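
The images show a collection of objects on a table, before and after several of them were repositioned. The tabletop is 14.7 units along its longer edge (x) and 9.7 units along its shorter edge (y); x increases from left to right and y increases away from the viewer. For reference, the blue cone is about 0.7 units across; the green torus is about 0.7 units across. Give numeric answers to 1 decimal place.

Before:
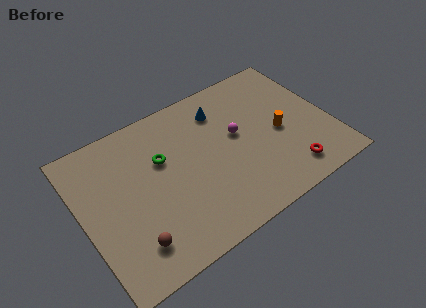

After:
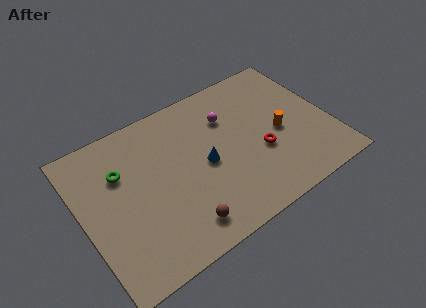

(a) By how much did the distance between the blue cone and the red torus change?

-3.4

Before: roughly 6.7 units apart; after: 3.3. That's 3.4 units closer together.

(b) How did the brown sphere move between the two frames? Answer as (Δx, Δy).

(2.8, -0.4)

The brown sphere started near (2.4, 2.0) and ended near (5.2, 1.6).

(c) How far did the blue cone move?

3.4

The blue cone was near (8.7, 7.6) before and (7.2, 4.6) after, so it travelled √(1.5² + 3.0²) ≈ 3.4 units.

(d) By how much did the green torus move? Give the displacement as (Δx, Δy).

(-2.4, 0.4)

From the two frames, the green torus sits at roughly (4.9, 6.2) before and (2.5, 6.6) after.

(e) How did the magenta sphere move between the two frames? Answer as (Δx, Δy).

(-0.3, 1.4)

The magenta sphere was at about (9.3, 5.5) and moved to about (9.0, 6.9).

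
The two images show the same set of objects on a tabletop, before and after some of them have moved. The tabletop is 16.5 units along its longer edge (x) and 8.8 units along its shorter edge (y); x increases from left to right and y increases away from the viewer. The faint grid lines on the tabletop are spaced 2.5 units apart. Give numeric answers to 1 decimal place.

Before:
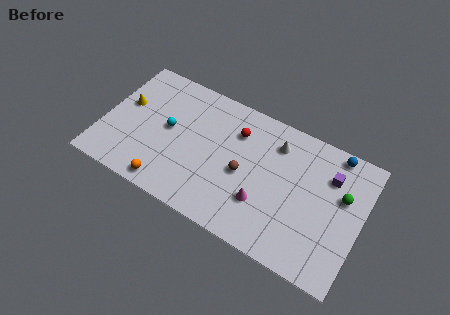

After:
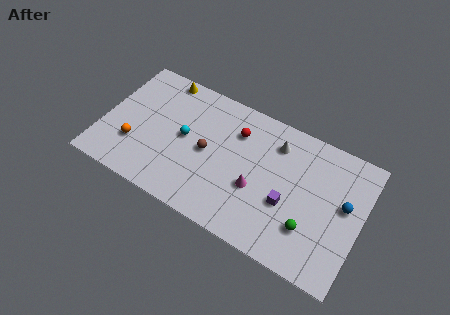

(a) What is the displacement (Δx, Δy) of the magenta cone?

(-0.5, 0.7)

The magenta cone started near (10.5, 2.7) and ended near (10.0, 3.4).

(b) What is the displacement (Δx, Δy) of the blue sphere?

(1.0, -3.0)

From the two frames, the blue sphere sits at roughly (14.4, 8.0) before and (15.4, 5.0) after.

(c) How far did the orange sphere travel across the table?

2.9

From (4.6, 1.0) to (2.2, 2.7), the orange sphere covered √(2.4² + 1.7²) ≈ 2.9 units.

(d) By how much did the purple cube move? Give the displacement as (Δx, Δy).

(-2.3, -3.0)

The purple cube started near (14.3, 6.4) and ended near (12.0, 3.4).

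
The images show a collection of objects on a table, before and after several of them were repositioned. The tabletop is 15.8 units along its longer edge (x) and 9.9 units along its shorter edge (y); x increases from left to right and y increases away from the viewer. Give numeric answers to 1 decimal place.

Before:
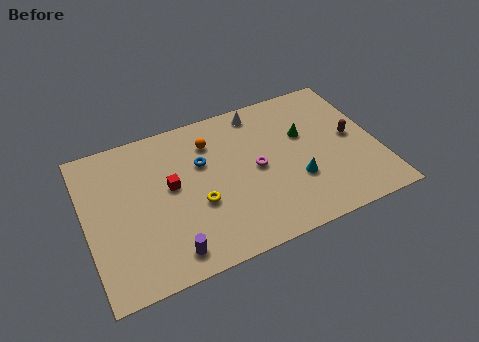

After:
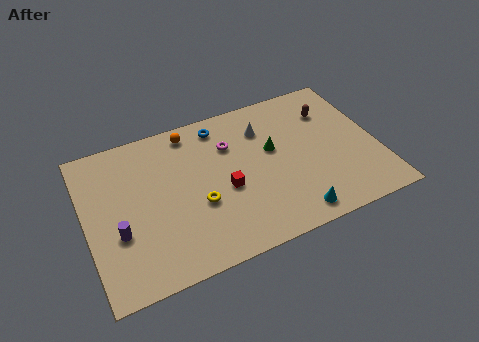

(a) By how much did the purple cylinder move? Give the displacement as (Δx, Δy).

(-2.5, 2.2)

The purple cylinder was at about (4.1, 1.4) and moved to about (1.6, 3.6).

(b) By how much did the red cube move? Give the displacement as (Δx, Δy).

(2.8, -1.3)

The red cube was at about (4.6, 5.5) and moved to about (7.4, 4.2).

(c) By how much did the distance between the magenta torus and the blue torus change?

-1.6

Before: roughly 3.2 units apart; after: 1.6. That's 1.6 units closer together.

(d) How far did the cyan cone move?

2.2

The cyan cone moved from about (11.2, 3.3) to (10.7, 1.2), a distance of √(0.5² + 2.1²) ≈ 2.2.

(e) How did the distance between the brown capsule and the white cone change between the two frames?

-2.2

They were about 5.9 units apart before and 3.7 after — 2.2 units closer together.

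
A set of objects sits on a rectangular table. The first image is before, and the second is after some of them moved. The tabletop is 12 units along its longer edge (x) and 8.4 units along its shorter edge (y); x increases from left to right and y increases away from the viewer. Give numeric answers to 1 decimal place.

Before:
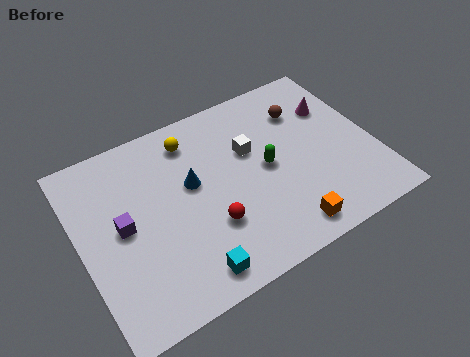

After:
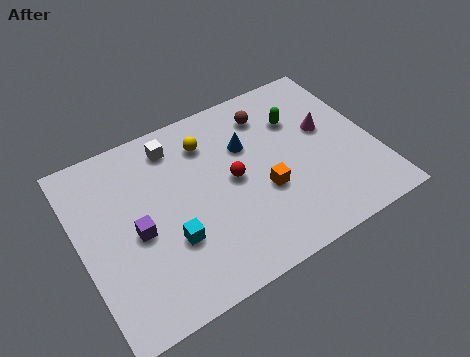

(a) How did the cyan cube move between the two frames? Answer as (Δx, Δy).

(-0.5, 1.7)

From the two frames, the cyan cube sits at roughly (3.9, 1.1) before and (3.4, 2.8) after.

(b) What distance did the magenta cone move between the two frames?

1.0

From (10.7, 5.8) to (10.2, 4.9), the magenta cone covered √(0.5² + 0.9²) ≈ 1.0 units.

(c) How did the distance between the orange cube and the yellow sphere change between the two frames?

-2.7

Before: roughly 6.5 units apart; after: 3.8. That's 2.7 units closer together.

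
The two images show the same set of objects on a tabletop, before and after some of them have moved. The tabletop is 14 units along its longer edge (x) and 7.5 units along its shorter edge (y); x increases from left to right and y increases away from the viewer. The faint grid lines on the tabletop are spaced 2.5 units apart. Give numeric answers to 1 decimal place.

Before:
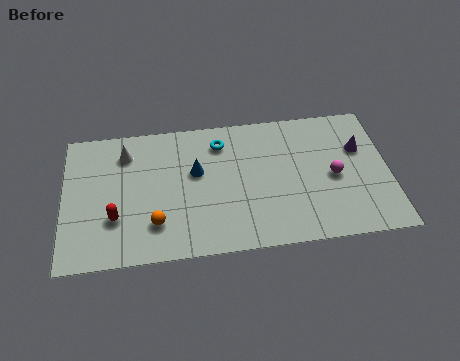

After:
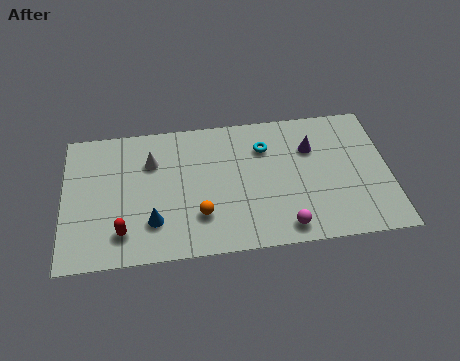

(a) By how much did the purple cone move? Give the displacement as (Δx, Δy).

(-2.1, 0.3)

The purple cone was at about (12.8, 4.9) and moved to about (10.7, 5.2).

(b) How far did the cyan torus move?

2.0

The cyan torus moved from about (6.8, 6.0) to (8.7, 5.5), a distance of √(1.9² + 0.5²) ≈ 2.0.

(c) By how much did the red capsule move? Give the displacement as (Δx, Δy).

(0.3, -0.8)

The red capsule was at about (2.2, 2.4) and moved to about (2.5, 1.6).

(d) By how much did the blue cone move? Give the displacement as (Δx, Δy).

(-1.9, -2.5)

The blue cone was at about (5.7, 4.5) and moved to about (3.8, 2.0).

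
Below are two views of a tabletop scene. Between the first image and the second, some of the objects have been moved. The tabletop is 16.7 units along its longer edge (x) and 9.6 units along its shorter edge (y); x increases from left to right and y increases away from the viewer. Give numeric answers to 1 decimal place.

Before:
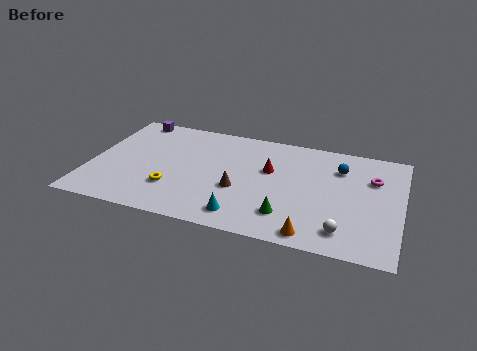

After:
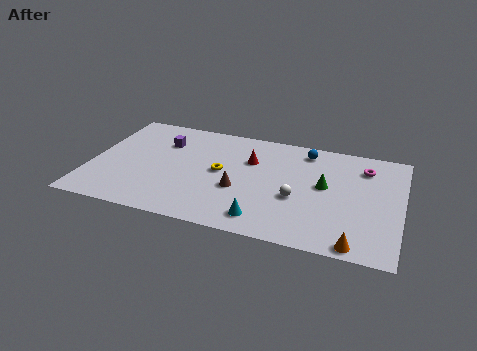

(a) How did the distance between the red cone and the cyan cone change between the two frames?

+0.6

They were about 4.5 units apart before and 5.1 after — 0.6 units further apart.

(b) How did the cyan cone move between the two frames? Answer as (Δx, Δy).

(1.1, 0.0)

The cyan cone was at about (8.5, 1.5) and moved to about (9.6, 1.5).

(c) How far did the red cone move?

1.3

The red cone moved from about (9.6, 5.9) to (8.5, 6.5), a distance of √(1.1² + 0.6²) ≈ 1.3.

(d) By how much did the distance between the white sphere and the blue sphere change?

-1.0

Before: roughly 5.4 units apart; after: 4.4. That's 1.0 units closer together.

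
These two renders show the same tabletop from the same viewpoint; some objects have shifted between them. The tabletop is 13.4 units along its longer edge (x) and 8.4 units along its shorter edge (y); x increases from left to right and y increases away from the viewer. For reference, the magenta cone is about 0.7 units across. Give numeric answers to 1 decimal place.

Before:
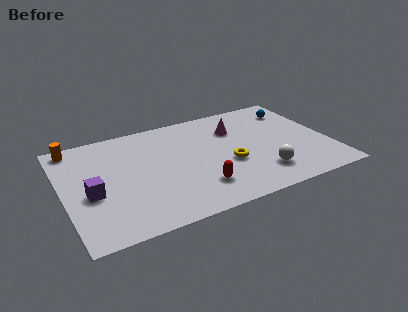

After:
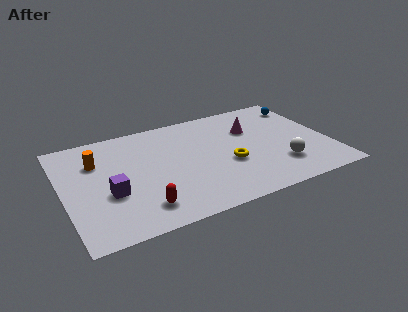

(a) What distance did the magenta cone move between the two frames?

0.9

From (8.9, 6.0) to (9.7, 5.7), the magenta cone covered √(0.8² + 0.3²) ≈ 0.9 units.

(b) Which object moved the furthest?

the red capsule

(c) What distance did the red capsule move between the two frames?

2.9

From (6.5, 2.0) to (3.6, 1.6), the red capsule covered √(2.9² + 0.4²) ≈ 2.9 units.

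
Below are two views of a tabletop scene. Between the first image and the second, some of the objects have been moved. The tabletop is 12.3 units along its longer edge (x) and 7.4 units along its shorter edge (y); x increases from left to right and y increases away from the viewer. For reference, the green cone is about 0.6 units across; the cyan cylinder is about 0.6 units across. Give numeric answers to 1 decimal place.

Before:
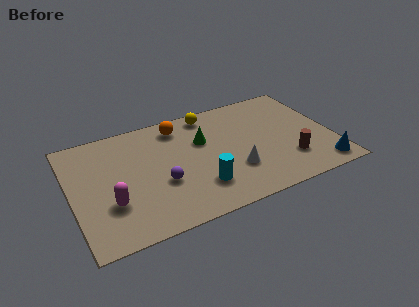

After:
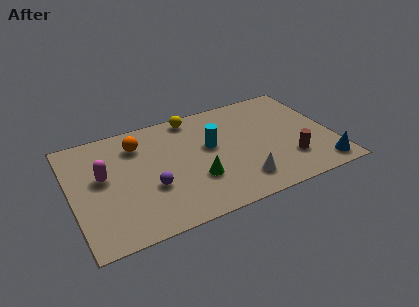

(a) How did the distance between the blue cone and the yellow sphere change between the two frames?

+0.6

The distance was about 7.2 in the first image and 7.8 in the second, so they moved 0.6 units further apart.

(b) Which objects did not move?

the blue cone and the brown cylinder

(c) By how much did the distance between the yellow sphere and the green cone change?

+2.4

The distance was about 1.8 in the first image and 4.2 in the second, so they moved 2.4 units further apart.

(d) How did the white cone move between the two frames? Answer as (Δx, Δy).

(0.2, -0.8)

The white cone started near (7.5, 2.3) and ended near (7.7, 1.5).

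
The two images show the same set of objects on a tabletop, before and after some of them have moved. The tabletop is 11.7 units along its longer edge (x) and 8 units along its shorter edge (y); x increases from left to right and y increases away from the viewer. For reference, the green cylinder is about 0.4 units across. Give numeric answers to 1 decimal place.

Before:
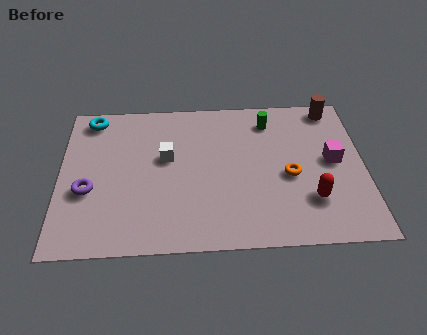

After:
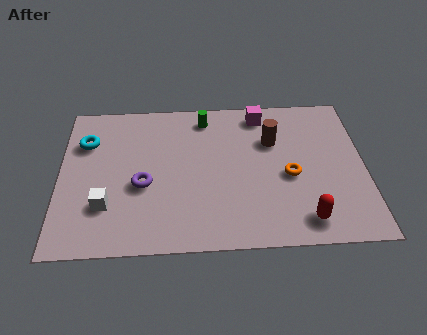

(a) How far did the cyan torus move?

1.3

The cyan torus was near (1.2, 7.0) before and (1.0, 5.7) after, so it travelled √(0.2² + 1.3²) ≈ 1.3 units.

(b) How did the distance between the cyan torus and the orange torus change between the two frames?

-0.3

Before: roughly 8.4 units apart; after: 8.1. That's 0.3 units closer together.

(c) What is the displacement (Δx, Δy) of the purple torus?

(2.1, 0.2)

The purple torus was at about (1.1, 3.1) and moved to about (3.2, 3.3).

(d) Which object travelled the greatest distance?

the magenta cube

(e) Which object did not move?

the orange torus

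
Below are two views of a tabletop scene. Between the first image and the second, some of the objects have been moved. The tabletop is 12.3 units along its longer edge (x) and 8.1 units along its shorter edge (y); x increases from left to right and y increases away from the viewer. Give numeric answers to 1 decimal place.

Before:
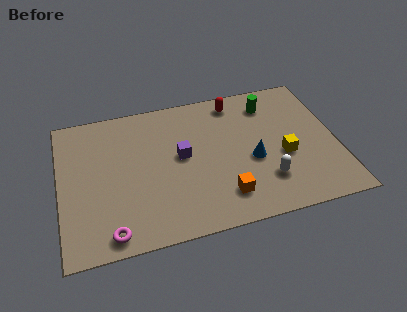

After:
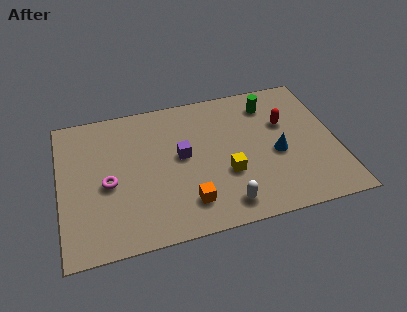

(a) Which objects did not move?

the green cylinder and the purple cube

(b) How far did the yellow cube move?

2.6

The yellow cube moved from about (9.9, 3.3) to (7.3, 2.9), a distance of √(2.6² + 0.4²) ≈ 2.6.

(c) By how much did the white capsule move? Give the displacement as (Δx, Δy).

(-1.9, -0.9)

The white capsule was at about (9.0, 2.1) and moved to about (7.1, 1.2).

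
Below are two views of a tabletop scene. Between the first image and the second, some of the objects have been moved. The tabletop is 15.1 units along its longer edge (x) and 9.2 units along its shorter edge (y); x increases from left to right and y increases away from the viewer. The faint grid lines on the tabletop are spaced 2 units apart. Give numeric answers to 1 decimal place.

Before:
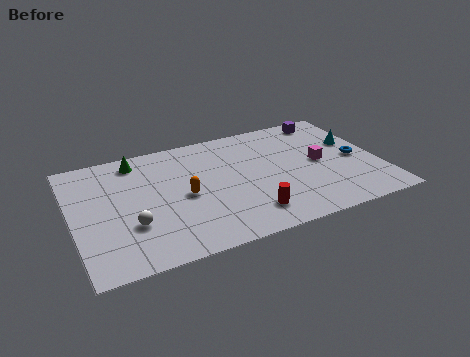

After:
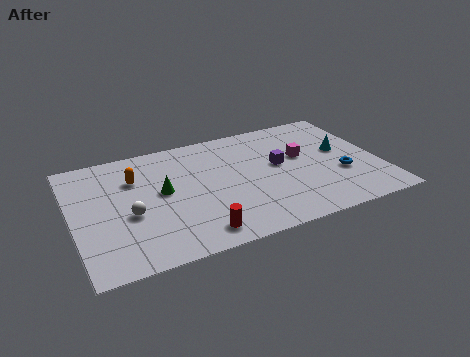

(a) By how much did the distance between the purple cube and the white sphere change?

-4.0

Before: roughly 11.6 units apart; after: 7.6. That's 4.0 units closer together.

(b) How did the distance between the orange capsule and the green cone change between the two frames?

-2.2

The distance was about 4.1 in the first image and 1.9 in the second, so they moved 2.2 units closer together.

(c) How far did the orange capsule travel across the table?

3.1

From (5.4, 4.3) to (3.2, 6.5), the orange capsule covered √(2.2² + 2.2²) ≈ 3.1 units.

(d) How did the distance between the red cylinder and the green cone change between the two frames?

-3.9

The distance was about 7.8 in the first image and 3.9 in the second, so they moved 3.9 units closer together.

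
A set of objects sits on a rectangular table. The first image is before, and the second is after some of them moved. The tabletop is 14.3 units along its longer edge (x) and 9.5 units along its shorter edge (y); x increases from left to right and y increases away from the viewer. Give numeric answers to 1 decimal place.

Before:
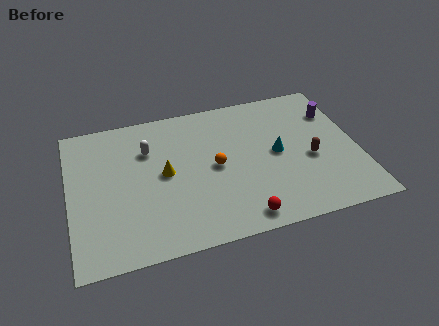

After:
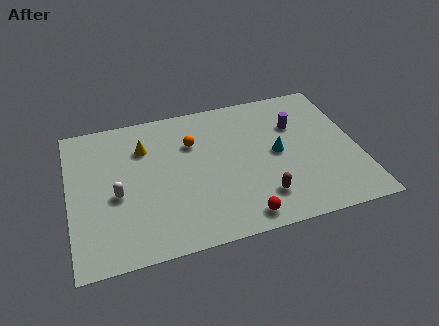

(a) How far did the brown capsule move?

3.2

The brown capsule moved from about (11.9, 4.0) to (9.3, 2.1), a distance of √(2.6² + 1.9²) ≈ 3.2.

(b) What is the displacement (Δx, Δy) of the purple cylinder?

(-2.0, -0.4)

From the two frames, the purple cylinder sits at roughly (13.4, 6.9) before and (11.4, 6.5) after.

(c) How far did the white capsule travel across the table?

3.1

The white capsule moved from about (4.0, 6.7) to (2.3, 4.1), a distance of √(1.7² + 2.6²) ≈ 3.1.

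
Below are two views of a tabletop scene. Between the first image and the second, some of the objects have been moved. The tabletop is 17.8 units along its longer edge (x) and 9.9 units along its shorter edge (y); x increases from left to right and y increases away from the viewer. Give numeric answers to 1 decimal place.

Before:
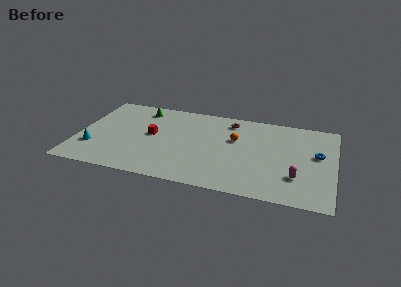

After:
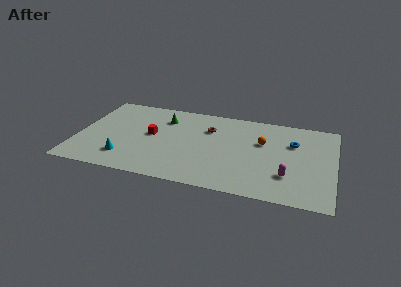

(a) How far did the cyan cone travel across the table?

2.4

The cyan cone was near (1.2, 2.9) before and (3.5, 2.2) after, so it travelled √(2.3² + 0.7²) ≈ 2.4 units.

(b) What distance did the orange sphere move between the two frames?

1.9

The orange sphere moved from about (10.9, 6.2) to (12.8, 6.3), a distance of √(1.9² + 0.1²) ≈ 1.9.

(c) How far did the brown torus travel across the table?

1.9

The brown torus was near (10.4, 8.3) before and (9.0, 7.0) after, so it travelled √(1.4² + 1.3²) ≈ 1.9 units.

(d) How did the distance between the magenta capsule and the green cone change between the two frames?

-2.4

Before: roughly 12.5 units apart; after: 10.1. That's 2.4 units closer together.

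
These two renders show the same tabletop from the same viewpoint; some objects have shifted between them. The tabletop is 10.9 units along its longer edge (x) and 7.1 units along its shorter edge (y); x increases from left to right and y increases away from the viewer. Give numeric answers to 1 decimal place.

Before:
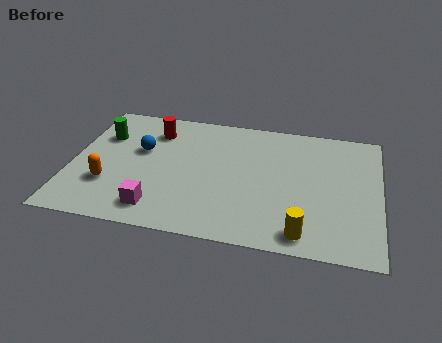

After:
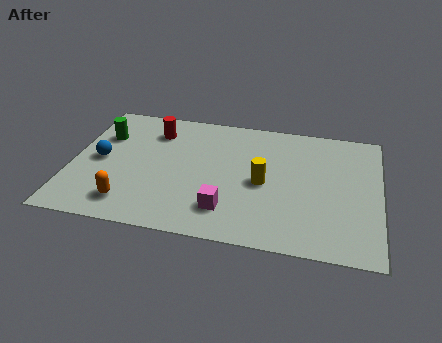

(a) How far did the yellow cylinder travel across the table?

2.8

The yellow cylinder moved from about (8.3, 0.9) to (6.8, 3.3), a distance of √(1.5² + 2.4²) ≈ 2.8.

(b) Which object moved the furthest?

the yellow cylinder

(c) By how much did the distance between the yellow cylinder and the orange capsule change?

-2.0

The distance was about 7.0 in the first image and 5.0 in the second, so they moved 2.0 units closer together.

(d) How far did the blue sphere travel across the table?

1.6

The blue sphere moved from about (2.4, 4.3) to (1.0, 3.5), a distance of √(1.4² + 0.8²) ≈ 1.6.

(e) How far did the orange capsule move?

1.2

From (1.4, 2.2) to (2.2, 1.3), the orange capsule covered √(0.8² + 0.9²) ≈ 1.2 units.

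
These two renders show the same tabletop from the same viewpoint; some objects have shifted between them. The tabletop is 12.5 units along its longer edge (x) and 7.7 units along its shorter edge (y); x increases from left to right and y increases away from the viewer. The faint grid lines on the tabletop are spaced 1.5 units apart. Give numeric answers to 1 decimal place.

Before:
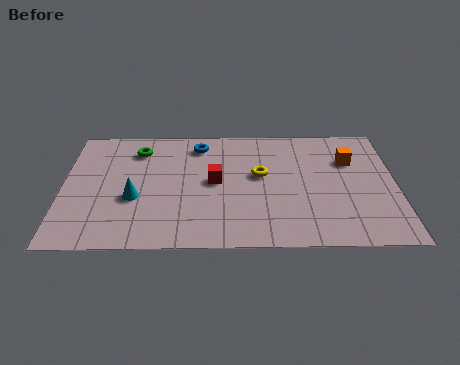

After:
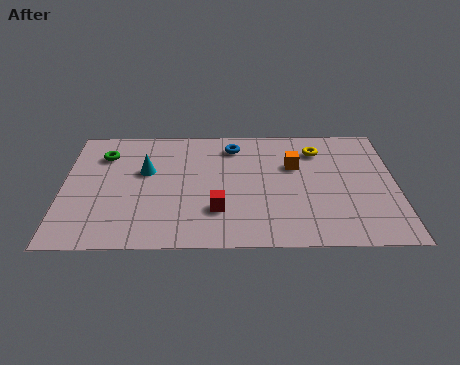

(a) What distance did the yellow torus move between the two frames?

2.7

From (7.4, 4.4) to (9.6, 6.0), the yellow torus covered √(2.2² + 1.6²) ≈ 2.7 units.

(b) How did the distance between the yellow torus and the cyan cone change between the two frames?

+1.7

The distance was about 4.9 in the first image and 6.6 in the second, so they moved 1.7 units further apart.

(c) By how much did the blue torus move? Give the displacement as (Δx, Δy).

(1.3, -0.1)

The blue torus started near (5.1, 6.4) and ended near (6.4, 6.3).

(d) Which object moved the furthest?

the yellow torus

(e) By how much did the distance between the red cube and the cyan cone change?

+0.5

Before: roughly 3.2 units apart; after: 3.7. That's 0.5 units further apart.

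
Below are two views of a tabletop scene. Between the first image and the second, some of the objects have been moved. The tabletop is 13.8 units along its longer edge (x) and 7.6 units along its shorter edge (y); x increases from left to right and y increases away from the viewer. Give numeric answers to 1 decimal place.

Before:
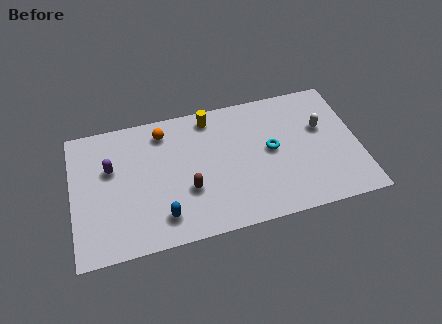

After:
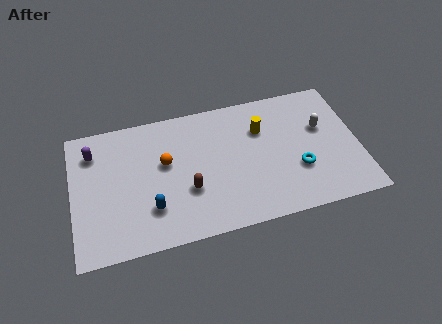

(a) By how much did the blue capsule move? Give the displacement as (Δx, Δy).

(-0.5, 0.6)

From the two frames, the blue capsule sits at roughly (4.2, 1.5) before and (3.7, 2.1) after.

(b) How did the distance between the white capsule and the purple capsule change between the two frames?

+0.9

The distance was about 10.2 in the first image and 11.1 in the second, so they moved 0.9 units further apart.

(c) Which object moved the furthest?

the yellow cylinder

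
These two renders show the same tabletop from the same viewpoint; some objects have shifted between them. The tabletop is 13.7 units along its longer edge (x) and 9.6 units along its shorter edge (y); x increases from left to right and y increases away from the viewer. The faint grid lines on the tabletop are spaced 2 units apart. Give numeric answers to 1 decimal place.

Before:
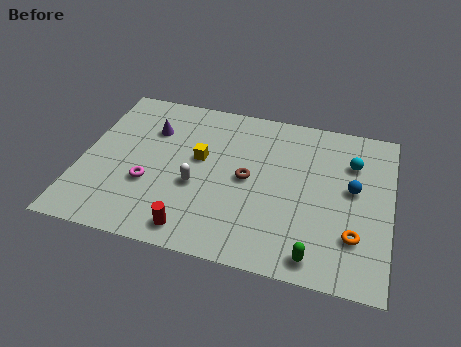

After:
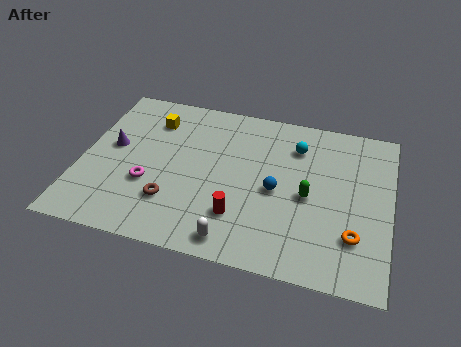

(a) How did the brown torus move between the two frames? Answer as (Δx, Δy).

(-3.2, -2.2)

The brown torus started near (7.4, 4.8) and ended near (4.2, 2.6).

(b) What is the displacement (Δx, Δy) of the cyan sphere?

(-2.5, 0.4)

The cyan sphere started near (11.9, 6.9) and ended near (9.4, 7.3).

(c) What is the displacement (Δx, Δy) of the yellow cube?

(-2.3, 1.9)

The yellow cube was at about (5.2, 5.5) and moved to about (2.9, 7.4).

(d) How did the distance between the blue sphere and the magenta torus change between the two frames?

-3.4

They were about 9.1 units apart before and 5.7 after — 3.4 units closer together.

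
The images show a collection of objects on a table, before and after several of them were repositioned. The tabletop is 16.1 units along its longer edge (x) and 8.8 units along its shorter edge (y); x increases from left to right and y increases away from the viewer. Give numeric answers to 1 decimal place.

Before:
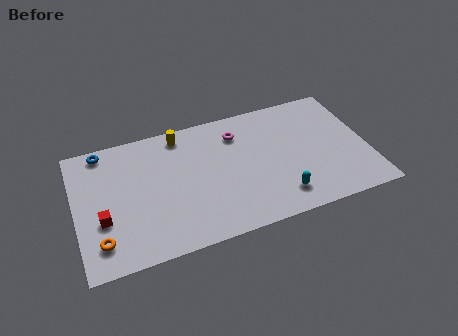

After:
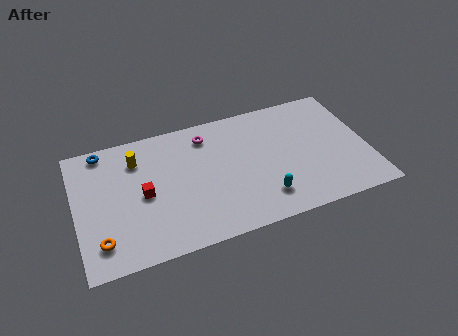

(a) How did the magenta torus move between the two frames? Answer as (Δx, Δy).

(-1.7, 0.4)

From the two frames, the magenta torus sits at roughly (9.1, 6.8) before and (7.4, 7.2) after.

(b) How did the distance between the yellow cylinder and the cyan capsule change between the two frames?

+0.4

Before: roughly 7.8 units apart; after: 8.2. That's 0.4 units further apart.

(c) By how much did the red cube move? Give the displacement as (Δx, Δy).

(2.3, 1.0)

The red cube started near (1.4, 3.2) and ended near (3.7, 4.2).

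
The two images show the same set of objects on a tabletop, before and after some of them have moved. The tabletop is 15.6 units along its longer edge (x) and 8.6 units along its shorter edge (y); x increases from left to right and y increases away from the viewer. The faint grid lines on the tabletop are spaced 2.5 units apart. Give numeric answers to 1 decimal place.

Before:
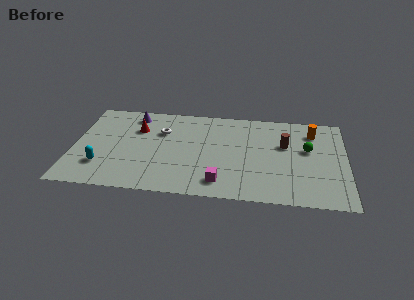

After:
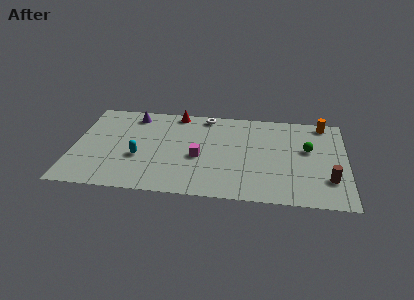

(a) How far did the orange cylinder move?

1.1

The orange cylinder was near (13.7, 6.8) before and (14.3, 7.7) after, so it travelled √(0.6² + 0.9²) ≈ 1.1 units.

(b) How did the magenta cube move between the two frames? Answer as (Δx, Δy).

(-1.3, 2.2)

The magenta cube was at about (8.5, 1.5) and moved to about (7.2, 3.7).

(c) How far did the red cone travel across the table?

2.8

The red cone moved from about (3.6, 6.0) to (5.8, 7.8), a distance of √(2.2² + 1.8²) ≈ 2.8.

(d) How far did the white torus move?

3.1

From (5.0, 5.9) to (7.5, 7.7), the white torus covered √(2.5² + 1.8²) ≈ 3.1 units.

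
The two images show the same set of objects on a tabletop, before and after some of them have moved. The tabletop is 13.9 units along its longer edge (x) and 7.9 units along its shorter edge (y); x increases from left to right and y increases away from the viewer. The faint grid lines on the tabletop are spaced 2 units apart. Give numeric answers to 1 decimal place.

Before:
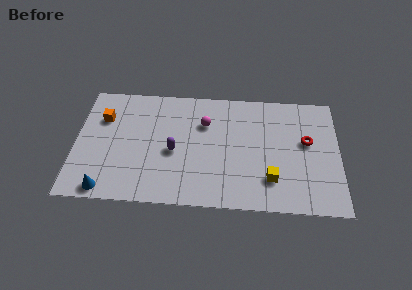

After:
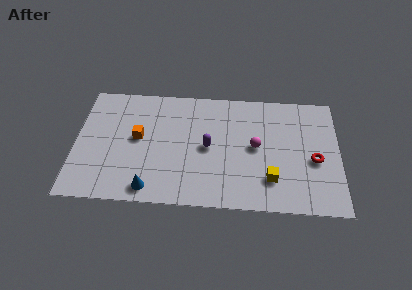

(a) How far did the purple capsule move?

1.8

The purple capsule was near (5.2, 3.5) before and (7.0, 3.9) after, so it travelled √(1.8² + 0.4²) ≈ 1.8 units.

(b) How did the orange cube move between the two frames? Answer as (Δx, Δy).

(1.9, -1.2)

The orange cube was at about (1.4, 5.5) and moved to about (3.3, 4.3).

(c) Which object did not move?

the yellow cube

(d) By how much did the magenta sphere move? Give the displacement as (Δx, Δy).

(2.7, -1.4)

The magenta sphere started near (6.8, 5.5) and ended near (9.5, 4.1).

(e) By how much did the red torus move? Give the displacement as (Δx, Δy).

(0.4, -1.2)

The red torus was at about (12.2, 4.6) and moved to about (12.6, 3.4).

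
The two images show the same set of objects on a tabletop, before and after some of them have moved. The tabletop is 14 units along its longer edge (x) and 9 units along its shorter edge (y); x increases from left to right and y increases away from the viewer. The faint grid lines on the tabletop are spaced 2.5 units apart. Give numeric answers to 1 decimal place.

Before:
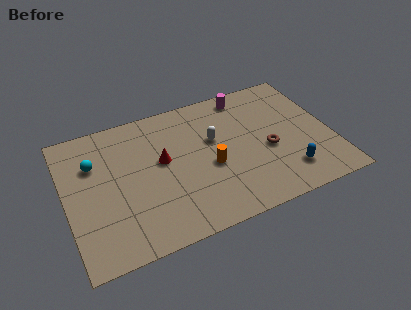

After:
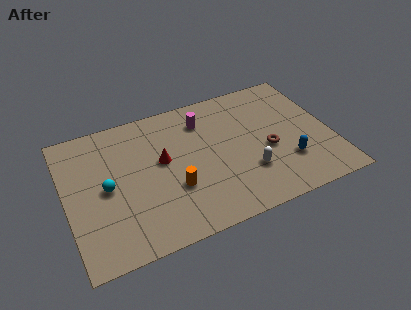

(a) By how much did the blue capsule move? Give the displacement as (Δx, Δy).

(0.1, 0.7)

The blue capsule was at about (11.4, 1.9) and moved to about (11.5, 2.6).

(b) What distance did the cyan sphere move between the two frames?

1.9

The cyan sphere moved from about (1.6, 6.2) to (2.1, 4.4), a distance of √(0.5² + 1.8²) ≈ 1.9.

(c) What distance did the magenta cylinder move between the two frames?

2.6

From (9.9, 7.9) to (7.5, 7.0), the magenta cylinder covered √(2.4² + 0.9²) ≈ 2.6 units.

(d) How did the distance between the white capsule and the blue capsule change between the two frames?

-2.9

They were about 5.0 units apart before and 2.1 after — 2.9 units closer together.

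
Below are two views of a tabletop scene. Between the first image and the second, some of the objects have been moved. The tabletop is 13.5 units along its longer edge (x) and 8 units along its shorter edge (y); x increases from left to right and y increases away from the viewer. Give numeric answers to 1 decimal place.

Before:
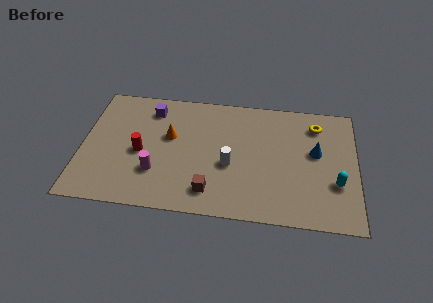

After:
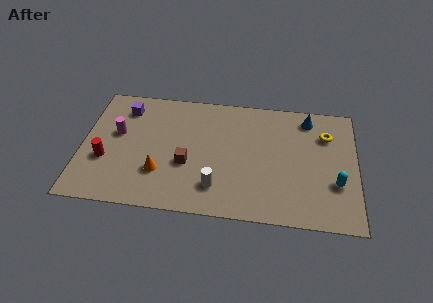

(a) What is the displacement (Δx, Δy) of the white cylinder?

(-0.6, -1.5)

From the two frames, the white cylinder sits at roughly (7.3, 3.3) before and (6.7, 1.8) after.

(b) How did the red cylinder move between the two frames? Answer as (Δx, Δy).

(-1.7, -0.7)

The red cylinder was at about (2.9, 3.6) and moved to about (1.2, 2.9).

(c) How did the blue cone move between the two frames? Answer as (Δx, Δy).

(-0.4, 2.2)

The blue cone was at about (11.5, 4.6) and moved to about (11.1, 6.8).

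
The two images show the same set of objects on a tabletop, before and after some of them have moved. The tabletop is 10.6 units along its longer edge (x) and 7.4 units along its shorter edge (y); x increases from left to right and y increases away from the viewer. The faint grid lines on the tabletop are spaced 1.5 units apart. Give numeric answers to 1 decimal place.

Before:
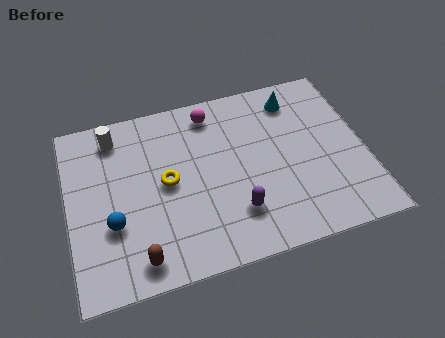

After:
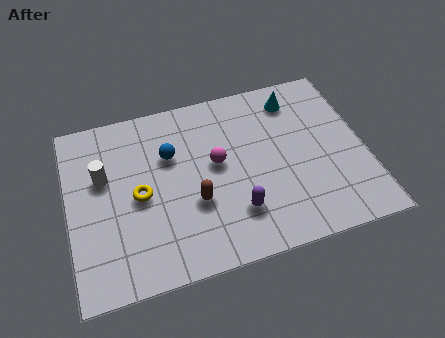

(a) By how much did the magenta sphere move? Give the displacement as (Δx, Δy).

(0.0, -2.2)

From the two frames, the magenta sphere sits at roughly (5.3, 6.3) before and (5.3, 4.1) after.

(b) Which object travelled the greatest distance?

the blue sphere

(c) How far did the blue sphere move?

3.2

From (1.5, 2.6) to (3.7, 4.9), the blue sphere covered √(2.2² + 2.3²) ≈ 3.2 units.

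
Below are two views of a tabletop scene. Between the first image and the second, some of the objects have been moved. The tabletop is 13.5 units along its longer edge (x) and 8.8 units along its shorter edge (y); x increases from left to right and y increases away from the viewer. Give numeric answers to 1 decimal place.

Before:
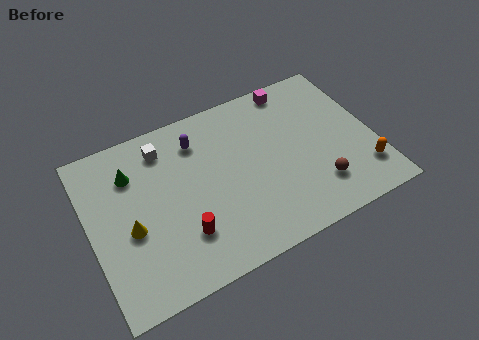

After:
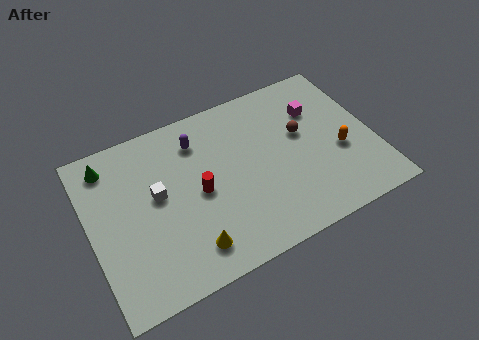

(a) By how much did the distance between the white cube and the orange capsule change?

-1.6

They were about 10.3 units apart before and 8.7 after — 1.6 units closer together.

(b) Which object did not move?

the purple capsule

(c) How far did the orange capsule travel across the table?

1.7

From (12.7, 2.0) to (11.8, 3.5), the orange capsule covered √(0.9² + 1.5²) ≈ 1.7 units.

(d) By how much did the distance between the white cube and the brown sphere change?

-1.4

The distance was about 8.4 in the first image and 7.0 in the second, so they moved 1.4 units closer together.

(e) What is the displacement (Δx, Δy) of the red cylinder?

(1.0, 1.8)

The red cylinder started near (4.1, 2.4) and ended near (5.1, 4.2).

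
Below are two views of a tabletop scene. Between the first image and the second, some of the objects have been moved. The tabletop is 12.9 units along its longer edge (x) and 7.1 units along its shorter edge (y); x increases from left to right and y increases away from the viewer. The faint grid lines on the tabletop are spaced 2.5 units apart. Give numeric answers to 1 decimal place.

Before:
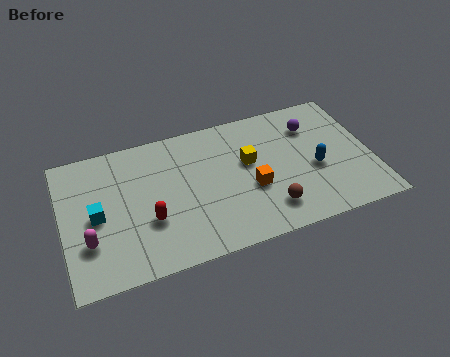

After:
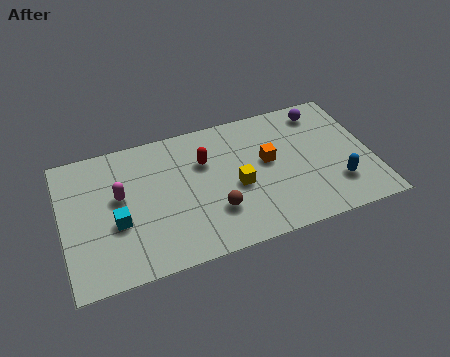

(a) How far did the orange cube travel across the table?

1.4

The orange cube was near (7.8, 2.8) before and (8.6, 4.0) after, so it travelled √(0.8² + 1.2²) ≈ 1.4 units.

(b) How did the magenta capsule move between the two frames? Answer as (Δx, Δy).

(1.4, 1.9)

The magenta capsule started near (1.0, 2.2) and ended near (2.4, 4.1).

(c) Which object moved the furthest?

the red capsule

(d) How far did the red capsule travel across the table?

3.4

The red capsule moved from about (3.5, 2.5) to (6.0, 4.8), a distance of √(2.5² + 2.3²) ≈ 3.4.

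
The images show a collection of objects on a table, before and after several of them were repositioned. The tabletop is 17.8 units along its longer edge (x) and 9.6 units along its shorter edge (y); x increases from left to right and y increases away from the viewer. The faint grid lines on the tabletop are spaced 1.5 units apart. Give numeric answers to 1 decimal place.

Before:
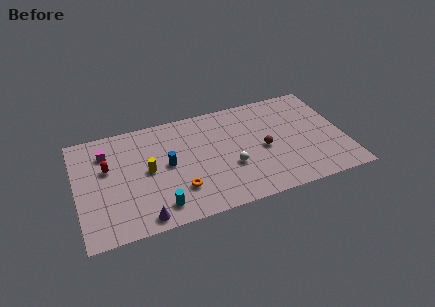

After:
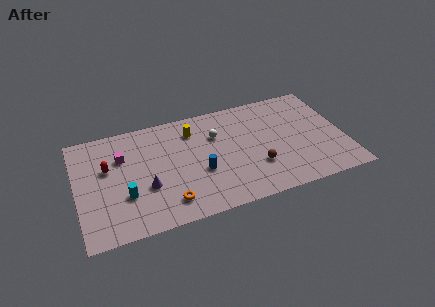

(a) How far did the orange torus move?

1.1

The orange torus moved from about (6.6, 2.6) to (5.8, 1.8), a distance of √(0.8² + 0.8²) ≈ 1.1.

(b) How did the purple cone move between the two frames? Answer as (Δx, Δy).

(0.4, 2.5)

The purple cone was at about (4.1, 1.0) and moved to about (4.5, 3.5).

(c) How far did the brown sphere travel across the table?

1.5

The brown sphere was near (12.4, 4.4) before and (11.8, 3.0) after, so it travelled √(0.6² + 1.4²) ≈ 1.5 units.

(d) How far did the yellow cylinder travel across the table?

4.1

From (4.7, 4.9) to (7.9, 7.5), the yellow cylinder covered √(3.2² + 2.6²) ≈ 4.1 units.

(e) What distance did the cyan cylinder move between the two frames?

2.6

The cyan cylinder moved from about (5.2, 1.6) to (3.1, 3.2), a distance of √(2.1² + 1.6²) ≈ 2.6.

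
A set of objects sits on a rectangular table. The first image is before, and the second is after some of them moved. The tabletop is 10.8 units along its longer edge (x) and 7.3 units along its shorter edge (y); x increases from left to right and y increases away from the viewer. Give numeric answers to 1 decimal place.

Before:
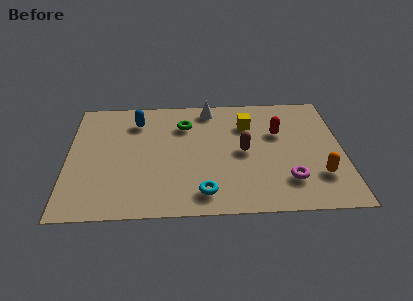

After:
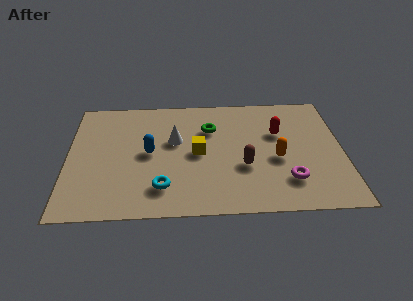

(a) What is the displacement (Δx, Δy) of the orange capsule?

(-1.6, 1.1)

The orange capsule started near (9.8, 2.0) and ended near (8.2, 3.1).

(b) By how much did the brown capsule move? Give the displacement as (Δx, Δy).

(0.0, -0.9)

From the two frames, the brown capsule sits at roughly (6.9, 3.6) before and (6.9, 2.7) after.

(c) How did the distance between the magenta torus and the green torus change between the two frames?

-0.9

Before: roughly 5.4 units apart; after: 4.5. That's 0.9 units closer together.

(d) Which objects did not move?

the magenta torus and the red capsule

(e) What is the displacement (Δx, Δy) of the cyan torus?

(-1.6, 0.4)

From the two frames, the cyan torus sits at roughly (5.3, 1.2) before and (3.7, 1.6) after.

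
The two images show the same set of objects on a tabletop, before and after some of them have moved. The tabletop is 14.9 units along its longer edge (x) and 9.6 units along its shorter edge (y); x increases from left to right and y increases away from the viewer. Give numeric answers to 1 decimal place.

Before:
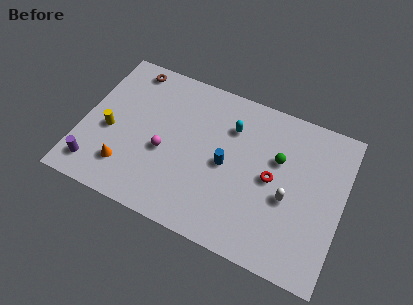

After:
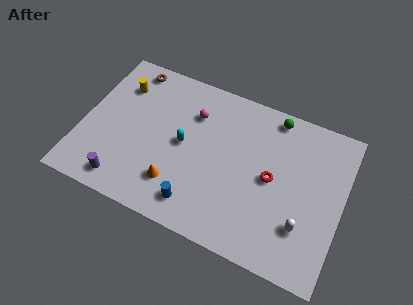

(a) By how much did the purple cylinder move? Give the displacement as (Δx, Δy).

(1.7, -0.3)

The purple cylinder started near (1.1, 1.6) and ended near (2.8, 1.3).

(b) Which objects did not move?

the red torus and the brown torus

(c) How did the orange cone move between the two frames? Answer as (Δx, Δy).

(2.9, 0.1)

The orange cone started near (2.8, 2.2) and ended near (5.7, 2.3).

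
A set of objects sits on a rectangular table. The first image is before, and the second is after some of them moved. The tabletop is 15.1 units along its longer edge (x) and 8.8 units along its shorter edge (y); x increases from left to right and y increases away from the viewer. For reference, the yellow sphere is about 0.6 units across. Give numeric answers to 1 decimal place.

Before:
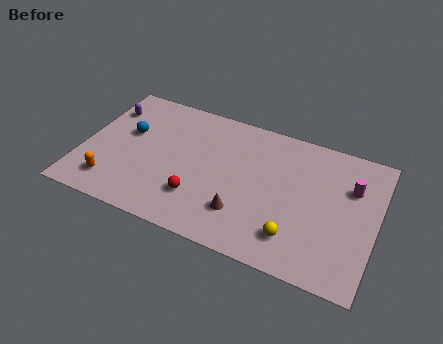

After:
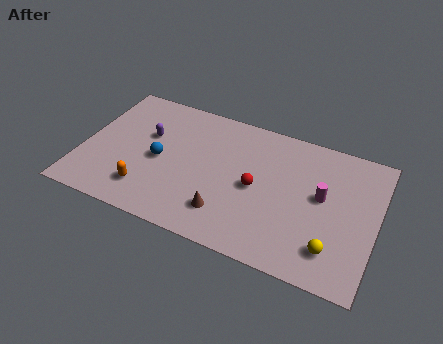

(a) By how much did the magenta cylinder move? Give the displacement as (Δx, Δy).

(-1.4, -1.1)

The magenta cylinder was at about (13.7, 6.0) and moved to about (12.3, 4.9).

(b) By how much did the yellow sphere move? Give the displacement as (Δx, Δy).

(1.9, 0.0)

The yellow sphere started near (11.2, 1.9) and ended near (13.1, 1.9).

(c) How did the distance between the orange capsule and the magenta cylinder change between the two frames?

-3.5

The distance was about 12.7 in the first image and 9.2 in the second, so they moved 3.5 units closer together.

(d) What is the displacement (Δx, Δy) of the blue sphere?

(1.8, -1.2)

From the two frames, the blue sphere sits at roughly (2.2, 5.3) before and (4.0, 4.1) after.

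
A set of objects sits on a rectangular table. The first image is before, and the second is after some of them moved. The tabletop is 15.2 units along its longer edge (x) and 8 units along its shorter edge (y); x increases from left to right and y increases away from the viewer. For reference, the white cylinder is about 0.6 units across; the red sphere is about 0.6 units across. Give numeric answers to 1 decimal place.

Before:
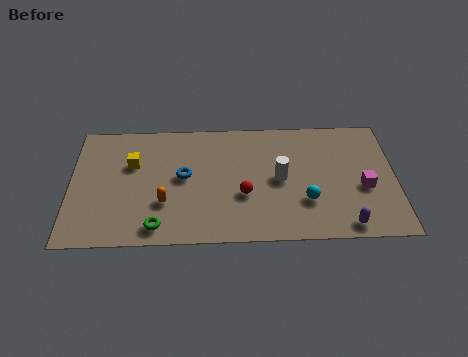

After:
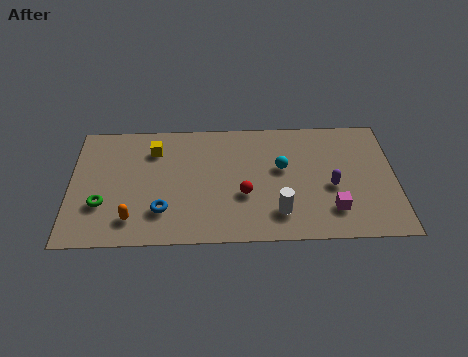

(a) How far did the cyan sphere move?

2.5

The cyan sphere was near (11.0, 2.5) before and (9.9, 4.7) after, so it travelled √(1.1² + 2.2²) ≈ 2.5 units.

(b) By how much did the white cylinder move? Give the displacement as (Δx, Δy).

(-0.1, -2.2)

The white cylinder started near (9.8, 4.0) and ended near (9.7, 1.8).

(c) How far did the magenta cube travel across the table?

2.1

From (13.7, 3.3) to (12.2, 1.9), the magenta cube covered √(1.5² + 1.4²) ≈ 2.1 units.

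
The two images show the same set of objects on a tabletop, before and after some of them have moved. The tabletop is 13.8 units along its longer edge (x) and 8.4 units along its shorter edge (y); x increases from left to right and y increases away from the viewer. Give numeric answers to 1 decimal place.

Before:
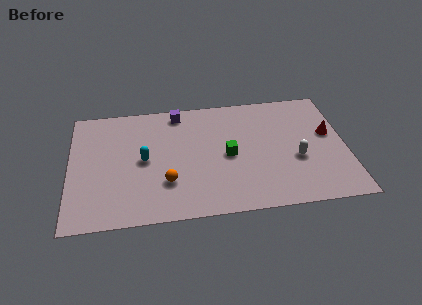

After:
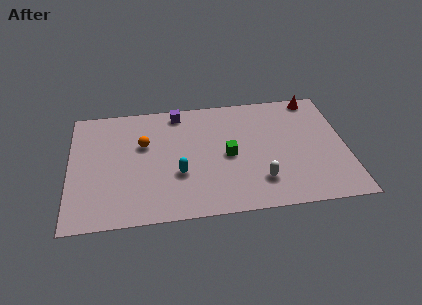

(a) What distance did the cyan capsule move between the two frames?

2.1

From (3.7, 4.2) to (5.4, 3.0), the cyan capsule covered √(1.7² + 1.2²) ≈ 2.1 units.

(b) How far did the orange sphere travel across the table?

3.0

The orange sphere moved from about (4.8, 2.5) to (3.7, 5.3), a distance of √(1.1² + 2.8²) ≈ 3.0.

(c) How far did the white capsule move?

2.3

From (11.3, 3.3) to (9.4, 2.0), the white capsule covered √(1.9² + 1.3²) ≈ 2.3 units.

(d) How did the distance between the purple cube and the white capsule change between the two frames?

-0.4

Before: roughly 7.1 units apart; after: 6.7. That's 0.4 units closer together.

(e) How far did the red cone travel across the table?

2.8

The red cone moved from about (13.0, 4.9) to (12.4, 7.6), a distance of √(0.6² + 2.7²) ≈ 2.8.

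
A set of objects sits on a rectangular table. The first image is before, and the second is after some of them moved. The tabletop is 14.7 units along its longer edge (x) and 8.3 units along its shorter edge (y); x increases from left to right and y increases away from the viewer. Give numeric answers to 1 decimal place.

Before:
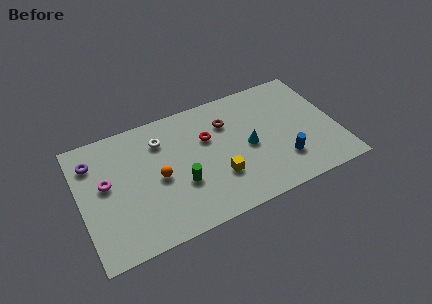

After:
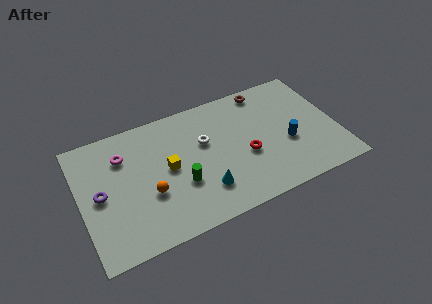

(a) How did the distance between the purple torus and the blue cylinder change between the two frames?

-0.6

They were about 11.3 units apart before and 10.7 after — 0.6 units closer together.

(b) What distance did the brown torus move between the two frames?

2.8

The brown torus moved from about (8.6, 6.0) to (11.0, 7.4), a distance of √(2.4² + 1.4²) ≈ 2.8.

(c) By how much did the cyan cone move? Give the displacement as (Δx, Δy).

(-2.8, -1.8)

From the two frames, the cyan cone sits at roughly (9.6, 3.9) before and (6.8, 2.1) after.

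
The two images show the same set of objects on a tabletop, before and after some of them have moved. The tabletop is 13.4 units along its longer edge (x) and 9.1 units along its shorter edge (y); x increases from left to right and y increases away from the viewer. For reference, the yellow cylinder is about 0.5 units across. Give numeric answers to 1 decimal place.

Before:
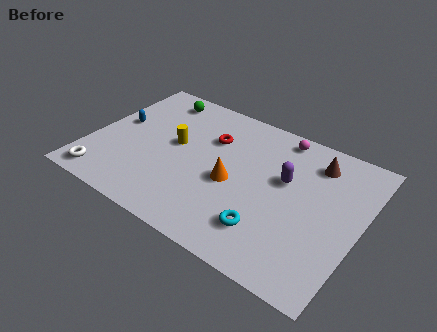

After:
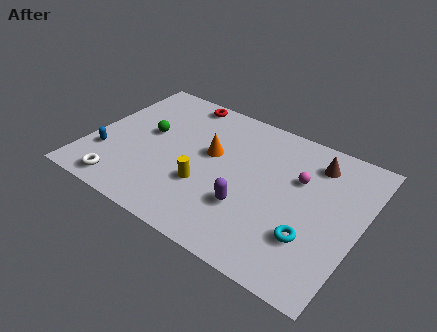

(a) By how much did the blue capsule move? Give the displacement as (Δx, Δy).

(-0.1, -2.4)

The blue capsule was at about (1.1, 5.1) and moved to about (1.0, 2.7).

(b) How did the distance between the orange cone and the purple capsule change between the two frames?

+0.5

The distance was about 2.8 in the first image and 3.3 in the second, so they moved 0.5 units further apart.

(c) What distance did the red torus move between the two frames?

2.7

The red torus moved from about (5.7, 6.3) to (3.8, 8.2), a distance of √(1.9² + 1.9²) ≈ 2.7.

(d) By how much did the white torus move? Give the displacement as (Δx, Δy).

(1.0, 0.0)

The white torus was at about (1.2, 1.1) and moved to about (2.2, 1.1).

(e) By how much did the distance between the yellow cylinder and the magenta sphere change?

-0.7

They were about 5.7 units apart before and 5.0 after — 0.7 units closer together.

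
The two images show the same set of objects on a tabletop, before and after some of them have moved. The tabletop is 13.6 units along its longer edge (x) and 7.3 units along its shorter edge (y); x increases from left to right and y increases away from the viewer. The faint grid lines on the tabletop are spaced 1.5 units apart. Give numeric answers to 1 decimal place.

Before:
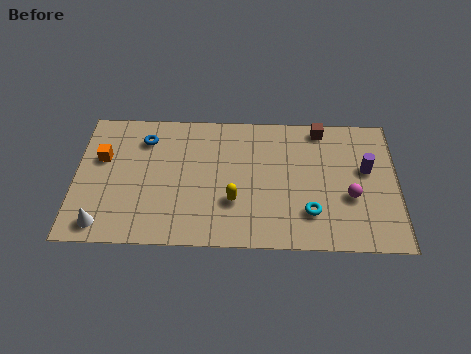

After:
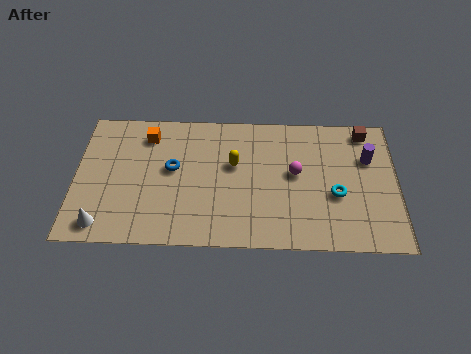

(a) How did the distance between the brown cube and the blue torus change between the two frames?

+1.0

The distance was about 7.5 in the first image and 8.5 in the second, so they moved 1.0 units further apart.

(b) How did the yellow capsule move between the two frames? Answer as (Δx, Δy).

(0.0, 2.0)

From the two frames, the yellow capsule sits at roughly (6.7, 2.4) before and (6.7, 4.4) after.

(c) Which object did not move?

the white cone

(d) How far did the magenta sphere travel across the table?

2.6

The magenta sphere was near (11.6, 2.8) before and (9.3, 4.0) after, so it travelled √(2.3² + 1.2²) ≈ 2.6 units.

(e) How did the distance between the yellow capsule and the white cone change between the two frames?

+0.8

Before: roughly 5.7 units apart; after: 6.5. That's 0.8 units further apart.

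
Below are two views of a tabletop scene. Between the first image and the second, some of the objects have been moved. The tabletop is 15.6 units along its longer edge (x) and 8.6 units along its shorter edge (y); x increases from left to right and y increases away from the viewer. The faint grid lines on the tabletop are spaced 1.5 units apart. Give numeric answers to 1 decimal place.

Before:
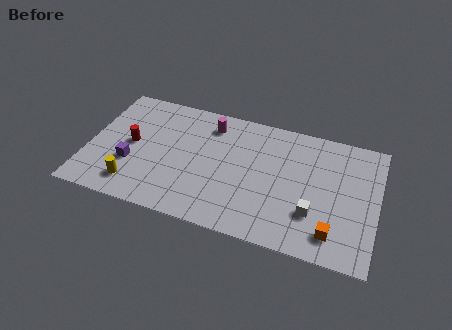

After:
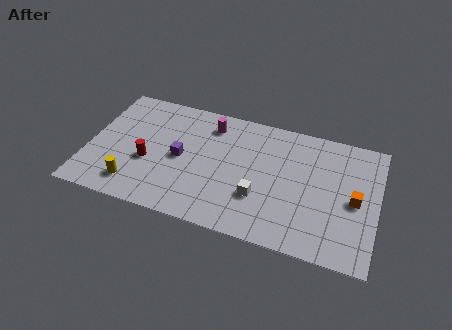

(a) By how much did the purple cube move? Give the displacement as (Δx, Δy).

(2.6, 1.2)

The purple cube was at about (2.4, 3.0) and moved to about (5.0, 4.2).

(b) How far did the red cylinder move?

1.4

From (2.3, 4.4) to (3.3, 3.4), the red cylinder covered √(1.0² + 1.0²) ≈ 1.4 units.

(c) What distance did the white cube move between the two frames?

2.9

The white cube was near (12.3, 2.6) before and (9.4, 2.8) after, so it travelled √(2.9² + 0.2²) ≈ 2.9 units.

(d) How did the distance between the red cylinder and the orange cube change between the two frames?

-0.3

Before: roughly 11.4 units apart; after: 11.1. That's 0.3 units closer together.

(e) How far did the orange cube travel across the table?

2.7

The orange cube moved from about (13.4, 1.6) to (14.4, 4.1), a distance of √(1.0² + 2.5²) ≈ 2.7.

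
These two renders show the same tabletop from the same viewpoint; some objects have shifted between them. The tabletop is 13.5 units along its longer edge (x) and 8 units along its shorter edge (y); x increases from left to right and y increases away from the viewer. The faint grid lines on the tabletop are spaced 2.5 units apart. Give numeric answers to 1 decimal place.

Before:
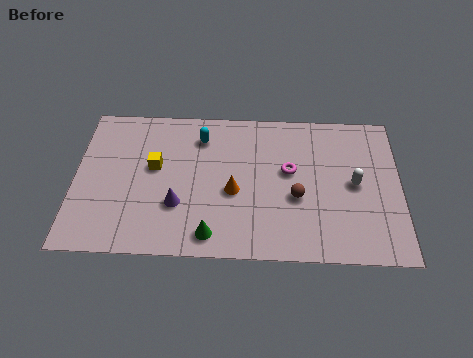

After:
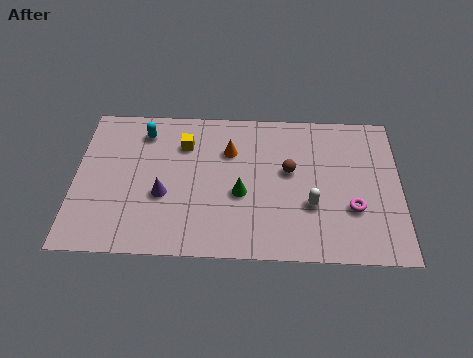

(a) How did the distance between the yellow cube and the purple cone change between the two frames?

+0.7

They were about 2.2 units apart before and 2.9 after — 0.7 units further apart.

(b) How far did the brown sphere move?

1.4

The brown sphere moved from about (9.2, 3.2) to (8.9, 4.6), a distance of √(0.3² + 1.4²) ≈ 1.4.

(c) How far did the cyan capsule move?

2.4

From (5.2, 6.3) to (2.8, 6.5), the cyan capsule covered √(2.4² + 0.2²) ≈ 2.4 units.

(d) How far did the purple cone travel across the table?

0.8

From (4.3, 2.6) to (3.7, 3.1), the purple cone covered √(0.6² + 0.5²) ≈ 0.8 units.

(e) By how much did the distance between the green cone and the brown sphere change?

-1.7

Before: roughly 4.1 units apart; after: 2.4. That's 1.7 units closer together.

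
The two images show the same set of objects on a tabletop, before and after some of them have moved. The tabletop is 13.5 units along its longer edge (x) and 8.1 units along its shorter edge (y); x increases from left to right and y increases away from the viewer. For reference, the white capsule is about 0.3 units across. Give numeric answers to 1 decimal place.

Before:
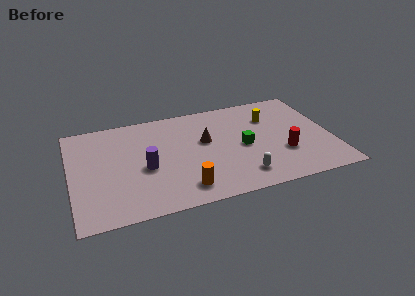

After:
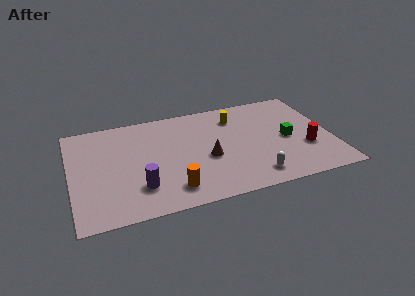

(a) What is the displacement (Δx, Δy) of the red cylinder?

(1.2, 0.1)

The red cylinder was at about (10.9, 2.7) and moved to about (12.1, 2.8).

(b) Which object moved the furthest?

the green cube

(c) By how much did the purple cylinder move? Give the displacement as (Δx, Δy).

(-0.4, -1.4)

The purple cylinder started near (3.8, 3.5) and ended near (3.4, 2.1).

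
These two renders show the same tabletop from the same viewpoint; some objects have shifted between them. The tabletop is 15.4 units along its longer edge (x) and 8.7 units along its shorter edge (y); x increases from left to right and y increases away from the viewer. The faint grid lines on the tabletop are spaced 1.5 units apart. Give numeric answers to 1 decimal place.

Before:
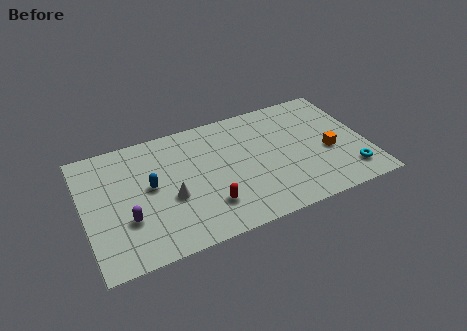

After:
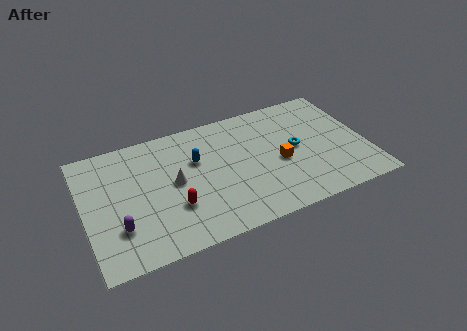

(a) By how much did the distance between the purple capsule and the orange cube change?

-2.1

Before: roughly 11.1 units apart; after: 9.0. That's 2.1 units closer together.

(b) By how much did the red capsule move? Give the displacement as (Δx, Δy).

(-1.8, 0.6)

From the two frames, the red capsule sits at roughly (6.5, 2.2) before and (4.7, 2.8) after.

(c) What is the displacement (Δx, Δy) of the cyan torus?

(-2.6, 2.8)

The cyan torus was at about (14.2, 1.7) and moved to about (11.6, 4.5).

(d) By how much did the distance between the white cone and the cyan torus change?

-3.1

The distance was about 9.8 in the first image and 6.7 in the second, so they moved 3.1 units closer together.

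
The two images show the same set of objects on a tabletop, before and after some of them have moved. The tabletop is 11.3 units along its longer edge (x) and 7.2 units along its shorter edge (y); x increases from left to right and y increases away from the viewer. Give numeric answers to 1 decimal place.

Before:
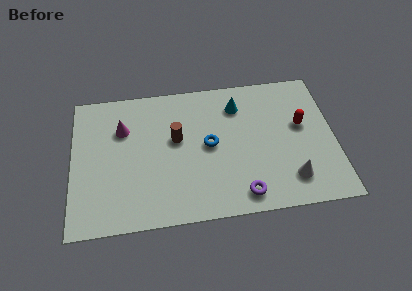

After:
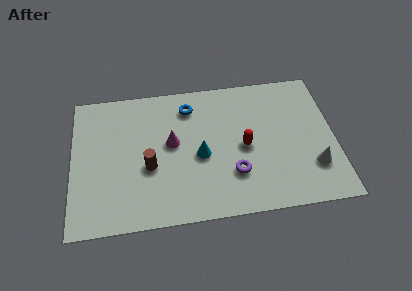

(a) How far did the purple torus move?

1.1

From (7.2, 1.0) to (6.9, 2.1), the purple torus covered √(0.3² + 1.1²) ≈ 1.1 units.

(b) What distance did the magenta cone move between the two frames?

2.3

From (2.2, 5.0) to (4.3, 4.0), the magenta cone covered √(2.1² + 1.0²) ≈ 2.3 units.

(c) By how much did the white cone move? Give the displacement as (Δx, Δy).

(1.0, 0.5)

The white cone was at about (9.3, 1.5) and moved to about (10.3, 2.0).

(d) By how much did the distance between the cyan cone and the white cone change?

+0.3

The distance was about 4.6 in the first image and 4.9 in the second, so they moved 0.3 units further apart.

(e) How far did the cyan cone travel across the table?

2.9

The cyan cone moved from about (7.2, 5.6) to (5.5, 3.2), a distance of √(1.7² + 2.4²) ≈ 2.9.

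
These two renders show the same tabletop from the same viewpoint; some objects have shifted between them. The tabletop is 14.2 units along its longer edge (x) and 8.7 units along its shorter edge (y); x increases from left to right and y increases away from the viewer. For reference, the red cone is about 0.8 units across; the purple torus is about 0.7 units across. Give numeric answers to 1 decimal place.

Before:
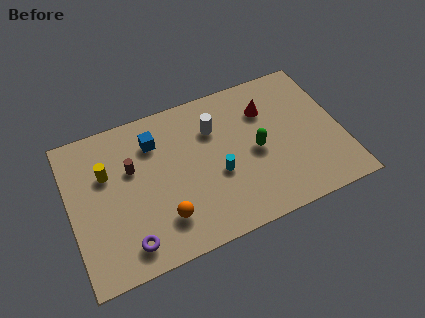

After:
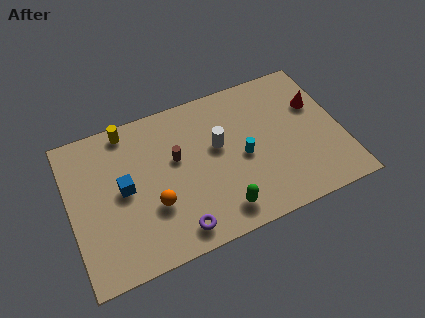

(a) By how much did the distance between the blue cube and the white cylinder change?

+1.9

Before: roughly 3.1 units apart; after: 5.0. That's 1.9 units further apart.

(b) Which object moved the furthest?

the green capsule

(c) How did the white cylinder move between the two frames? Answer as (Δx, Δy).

(0.1, -1.1)

The white cylinder started near (7.7, 6.2) and ended near (7.8, 5.1).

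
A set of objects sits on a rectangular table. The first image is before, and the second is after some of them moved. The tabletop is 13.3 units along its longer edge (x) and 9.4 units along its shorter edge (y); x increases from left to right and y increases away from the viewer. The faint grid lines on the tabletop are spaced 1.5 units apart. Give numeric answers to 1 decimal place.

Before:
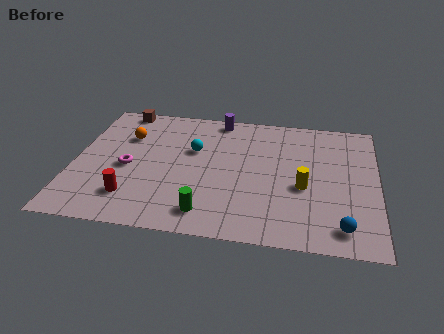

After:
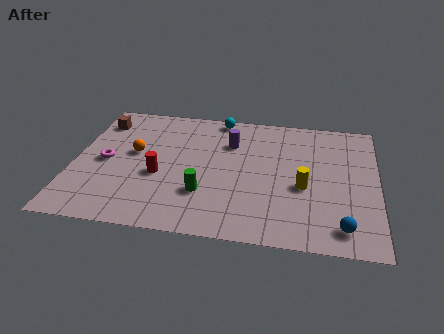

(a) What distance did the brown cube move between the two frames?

1.4

The brown cube moved from about (1.8, 8.6) to (0.9, 7.5), a distance of √(0.9² + 1.1²) ≈ 1.4.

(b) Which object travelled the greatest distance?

the cyan sphere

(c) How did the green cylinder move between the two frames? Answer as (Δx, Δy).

(-0.2, 1.3)

From the two frames, the green cylinder sits at roughly (6.0, 1.5) before and (5.8, 2.8) after.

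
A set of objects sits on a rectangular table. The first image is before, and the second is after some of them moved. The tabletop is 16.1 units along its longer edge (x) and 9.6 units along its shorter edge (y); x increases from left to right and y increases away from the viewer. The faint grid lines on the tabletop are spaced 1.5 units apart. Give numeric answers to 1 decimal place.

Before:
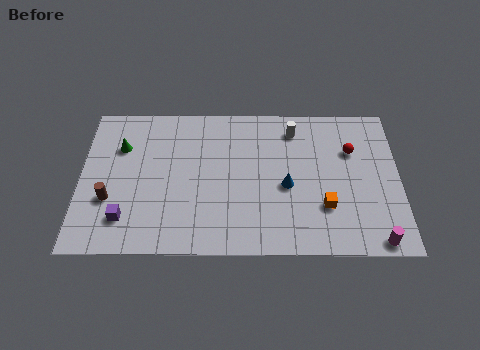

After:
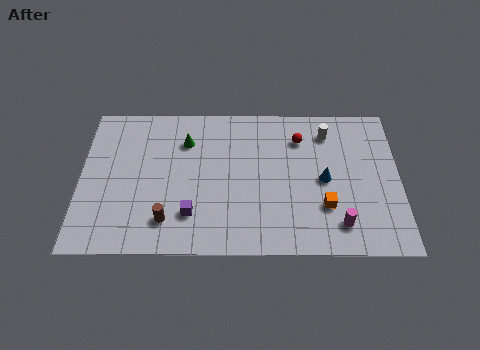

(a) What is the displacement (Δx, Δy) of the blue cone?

(1.9, 0.4)

From the two frames, the blue cone sits at roughly (10.4, 4.2) before and (12.3, 4.6) after.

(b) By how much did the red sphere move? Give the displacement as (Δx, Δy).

(-2.6, 0.8)

From the two frames, the red sphere sits at roughly (13.7, 6.5) before and (11.1, 7.3) after.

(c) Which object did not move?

the orange cube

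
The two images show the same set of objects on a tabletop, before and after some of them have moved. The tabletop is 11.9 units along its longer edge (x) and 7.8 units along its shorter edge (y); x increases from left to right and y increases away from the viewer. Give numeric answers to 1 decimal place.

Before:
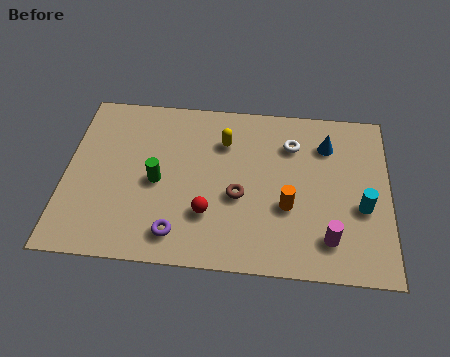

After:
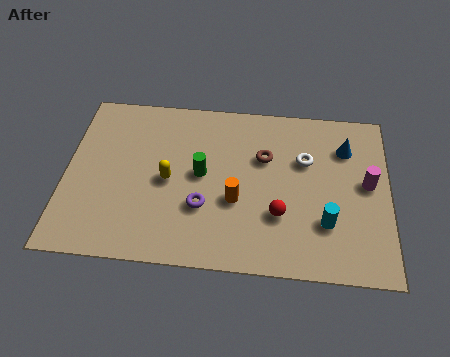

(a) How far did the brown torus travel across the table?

2.1

From (6.4, 3.2) to (7.3, 5.1), the brown torus covered √(0.9² + 1.9²) ≈ 2.1 units.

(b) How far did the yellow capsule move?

2.8

The yellow capsule was near (5.8, 5.7) before and (3.8, 3.7) after, so it travelled √(2.0² + 2.0²) ≈ 2.8 units.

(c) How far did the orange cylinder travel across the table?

1.9

From (8.2, 2.9) to (6.3, 3.0), the orange cylinder covered √(1.9² + 0.1²) ≈ 1.9 units.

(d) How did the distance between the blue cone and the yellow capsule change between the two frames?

+3.0

They were about 3.8 units apart before and 6.8 after — 3.0 units further apart.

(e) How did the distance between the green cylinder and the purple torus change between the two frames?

-0.9

They were about 2.4 units apart before and 1.5 after — 0.9 units closer together.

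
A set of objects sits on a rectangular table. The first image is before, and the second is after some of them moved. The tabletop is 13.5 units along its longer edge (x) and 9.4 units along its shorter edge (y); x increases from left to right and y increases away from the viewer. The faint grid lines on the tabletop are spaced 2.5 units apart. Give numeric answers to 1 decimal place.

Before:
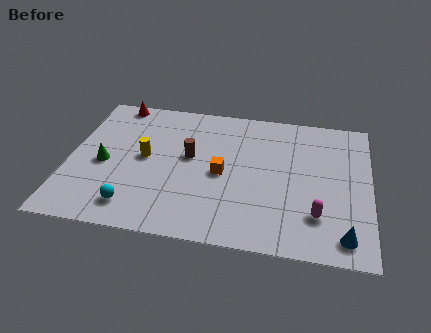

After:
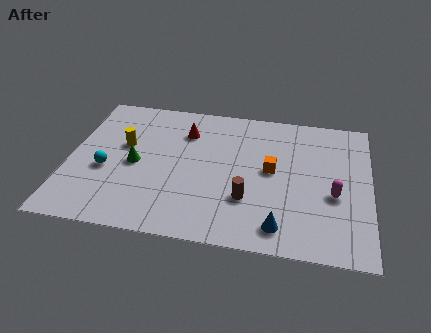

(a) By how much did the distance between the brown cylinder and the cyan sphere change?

+2.1

They were about 4.4 units apart before and 6.5 after — 2.1 units further apart.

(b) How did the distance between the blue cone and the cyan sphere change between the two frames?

-1.0

Before: roughly 9.3 units apart; after: 8.3. That's 1.0 units closer together.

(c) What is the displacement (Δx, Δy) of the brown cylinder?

(2.7, -2.4)

From the two frames, the brown cylinder sits at roughly (5.4, 5.3) before and (8.1, 2.9) after.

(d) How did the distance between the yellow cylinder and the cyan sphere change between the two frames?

-1.4

The distance was about 3.3 in the first image and 1.9 in the second, so they moved 1.4 units closer together.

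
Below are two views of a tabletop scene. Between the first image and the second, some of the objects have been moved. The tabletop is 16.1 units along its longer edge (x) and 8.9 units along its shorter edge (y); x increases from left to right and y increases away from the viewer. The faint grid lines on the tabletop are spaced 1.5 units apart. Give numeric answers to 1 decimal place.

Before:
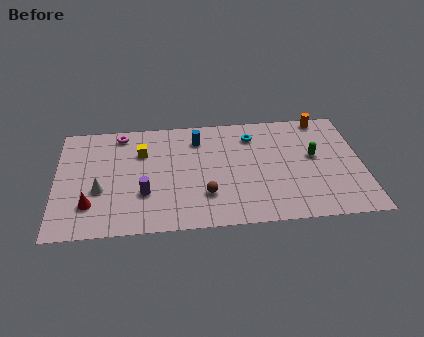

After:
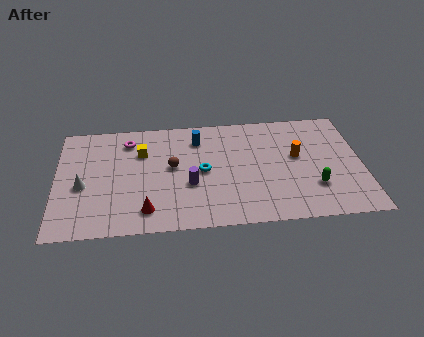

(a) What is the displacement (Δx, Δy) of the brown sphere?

(-1.7, 2.4)

From the two frames, the brown sphere sits at roughly (7.8, 2.5) before and (6.1, 4.9) after.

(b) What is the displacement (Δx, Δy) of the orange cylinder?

(-1.5, -3.0)

The orange cylinder was at about (14.2, 8.1) and moved to about (12.7, 5.1).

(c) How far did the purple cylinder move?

2.5

From (4.6, 2.9) to (7.0, 3.4), the purple cylinder covered √(2.4² + 0.5²) ≈ 2.5 units.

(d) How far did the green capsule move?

2.4

From (13.6, 5.0) to (13.5, 2.6), the green capsule covered √(0.1² + 2.4²) ≈ 2.4 units.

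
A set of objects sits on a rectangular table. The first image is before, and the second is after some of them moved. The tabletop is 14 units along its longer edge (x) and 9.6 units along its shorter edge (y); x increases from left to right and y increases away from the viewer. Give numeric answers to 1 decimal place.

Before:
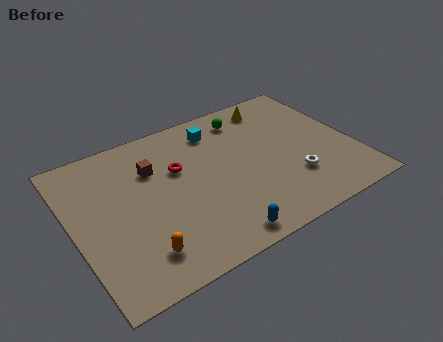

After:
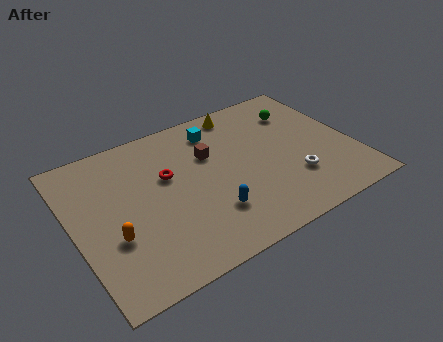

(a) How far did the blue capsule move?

1.6

The blue capsule moved from about (6.5, 1.0) to (6.4, 2.6), a distance of √(0.1² + 1.6²) ≈ 1.6.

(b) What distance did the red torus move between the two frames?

0.6

The red torus was near (5.4, 6.1) before and (4.8, 5.9) after, so it travelled √(0.6² + 0.2²) ≈ 0.6 units.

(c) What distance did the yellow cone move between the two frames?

1.7

From (10.7, 8.2) to (9.0, 8.5), the yellow cone covered √(1.7² + 0.3²) ≈ 1.7 units.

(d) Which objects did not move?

the cyan cube and the white torus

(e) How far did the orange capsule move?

1.9

The orange capsule was near (2.8, 1.9) before and (1.7, 3.4) after, so it travelled √(1.1² + 1.5²) ≈ 1.9 units.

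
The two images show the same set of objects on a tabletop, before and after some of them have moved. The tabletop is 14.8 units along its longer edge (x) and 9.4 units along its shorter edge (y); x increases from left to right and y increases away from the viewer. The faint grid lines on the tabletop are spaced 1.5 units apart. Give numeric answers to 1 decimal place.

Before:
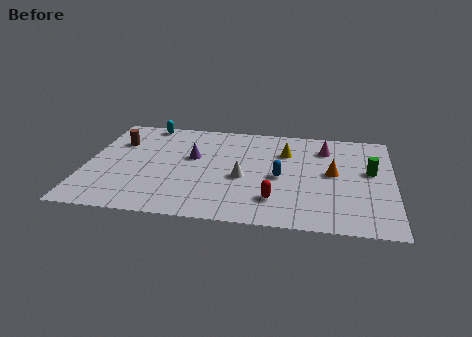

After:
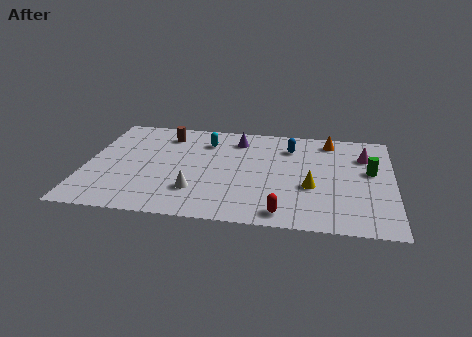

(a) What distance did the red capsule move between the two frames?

1.2

The red capsule moved from about (9.2, 2.2) to (9.6, 1.1), a distance of √(0.4² + 1.1²) ≈ 1.2.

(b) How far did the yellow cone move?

3.4

The yellow cone moved from about (9.6, 6.7) to (10.9, 3.6), a distance of √(1.3² + 3.1²) ≈ 3.4.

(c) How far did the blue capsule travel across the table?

2.9

The blue capsule was near (9.4, 4.3) before and (9.8, 7.2) after, so it travelled √(0.4² + 2.9²) ≈ 2.9 units.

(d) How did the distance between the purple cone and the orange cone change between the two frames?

-2.3

They were about 6.8 units apart before and 4.5 after — 2.3 units closer together.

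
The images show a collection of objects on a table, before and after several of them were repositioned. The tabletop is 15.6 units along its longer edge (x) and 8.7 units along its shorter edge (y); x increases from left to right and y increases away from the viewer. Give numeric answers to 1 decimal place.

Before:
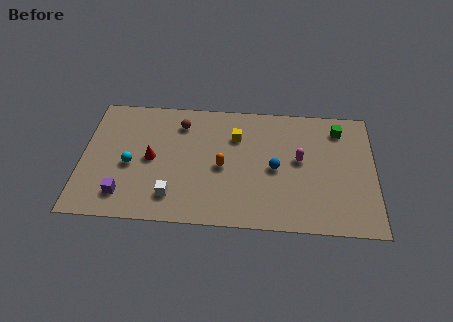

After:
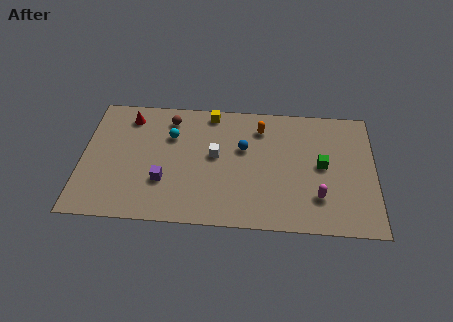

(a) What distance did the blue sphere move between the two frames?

2.1

The blue sphere moved from about (10.3, 4.1) to (8.6, 5.4), a distance of √(1.7² + 1.3²) ≈ 2.1.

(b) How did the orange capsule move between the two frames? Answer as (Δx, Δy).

(2.0, 2.9)

The orange capsule started near (7.5, 4.0) and ended near (9.5, 6.9).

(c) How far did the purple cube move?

2.4

The purple cube was near (2.3, 1.7) before and (4.4, 2.8) after, so it travelled √(2.1² + 1.1²) ≈ 2.4 units.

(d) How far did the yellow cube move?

2.1

From (8.2, 6.2) to (6.8, 7.8), the yellow cube covered √(1.4² + 1.6²) ≈ 2.1 units.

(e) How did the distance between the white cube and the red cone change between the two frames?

+2.5

Before: roughly 2.8 units apart; after: 5.3. That's 2.5 units further apart.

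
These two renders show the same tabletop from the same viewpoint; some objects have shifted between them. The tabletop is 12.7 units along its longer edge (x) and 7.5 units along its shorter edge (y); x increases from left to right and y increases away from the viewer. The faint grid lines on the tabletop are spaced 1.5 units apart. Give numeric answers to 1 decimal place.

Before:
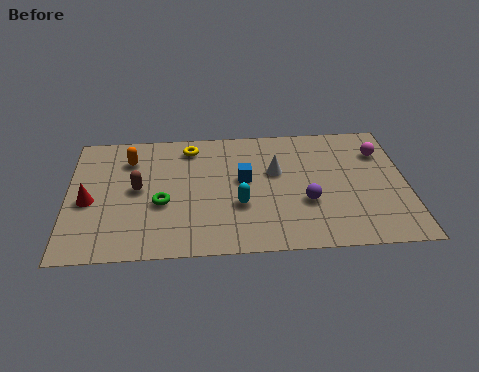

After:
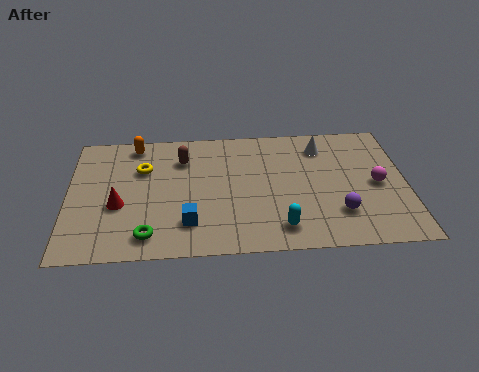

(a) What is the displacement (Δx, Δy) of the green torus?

(-0.5, -1.8)

From the two frames, the green torus sits at roughly (3.5, 3.0) before and (3.0, 1.2) after.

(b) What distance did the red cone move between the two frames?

1.1

The red cone moved from about (0.8, 3.3) to (1.9, 3.0), a distance of √(1.1² + 0.3²) ≈ 1.1.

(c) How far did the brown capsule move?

2.4

The brown capsule moved from about (2.6, 3.9) to (4.3, 5.6), a distance of √(1.7² + 1.7²) ≈ 2.4.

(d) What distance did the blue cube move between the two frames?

3.2

The blue cube was near (6.6, 4.2) before and (4.5, 1.8) after, so it travelled √(2.1² + 2.4²) ≈ 3.2 units.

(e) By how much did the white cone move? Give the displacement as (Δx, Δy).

(1.8, 1.4)

From the two frames, the white cone sits at roughly (7.8, 4.6) before and (9.6, 6.0) after.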